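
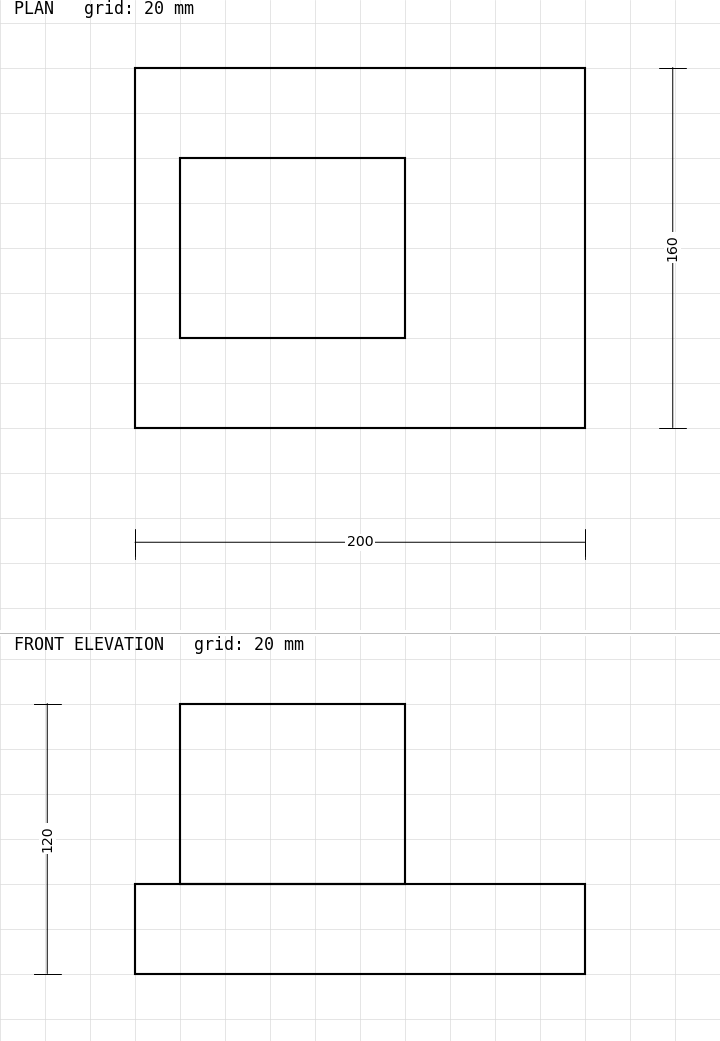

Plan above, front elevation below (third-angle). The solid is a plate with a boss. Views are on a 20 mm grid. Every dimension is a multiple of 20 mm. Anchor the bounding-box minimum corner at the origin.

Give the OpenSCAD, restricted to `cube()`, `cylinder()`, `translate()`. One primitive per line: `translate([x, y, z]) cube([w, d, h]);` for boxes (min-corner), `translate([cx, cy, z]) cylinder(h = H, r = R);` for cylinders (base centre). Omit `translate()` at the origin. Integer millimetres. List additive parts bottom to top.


cube([200, 160, 40]);
translate([20, 40, 40]) cube([100, 80, 80]);


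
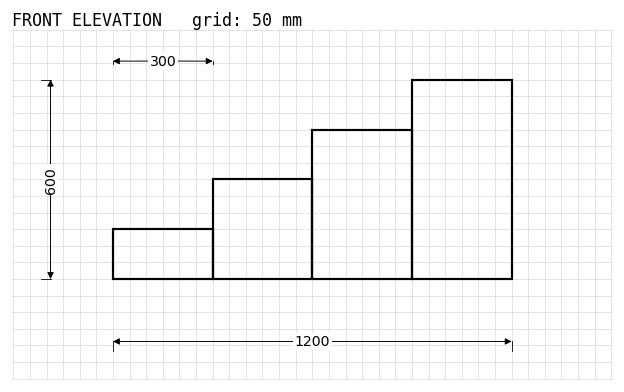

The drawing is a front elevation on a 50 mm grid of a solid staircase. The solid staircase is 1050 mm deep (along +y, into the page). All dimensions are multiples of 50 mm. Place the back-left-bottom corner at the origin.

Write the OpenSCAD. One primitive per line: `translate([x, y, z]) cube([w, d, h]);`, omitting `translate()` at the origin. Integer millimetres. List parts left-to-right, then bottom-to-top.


cube([300, 1050, 150]);
translate([300, 0, 0]) cube([300, 1050, 300]);
translate([600, 0, 0]) cube([300, 1050, 450]);
translate([900, 0, 0]) cube([300, 1050, 600]);


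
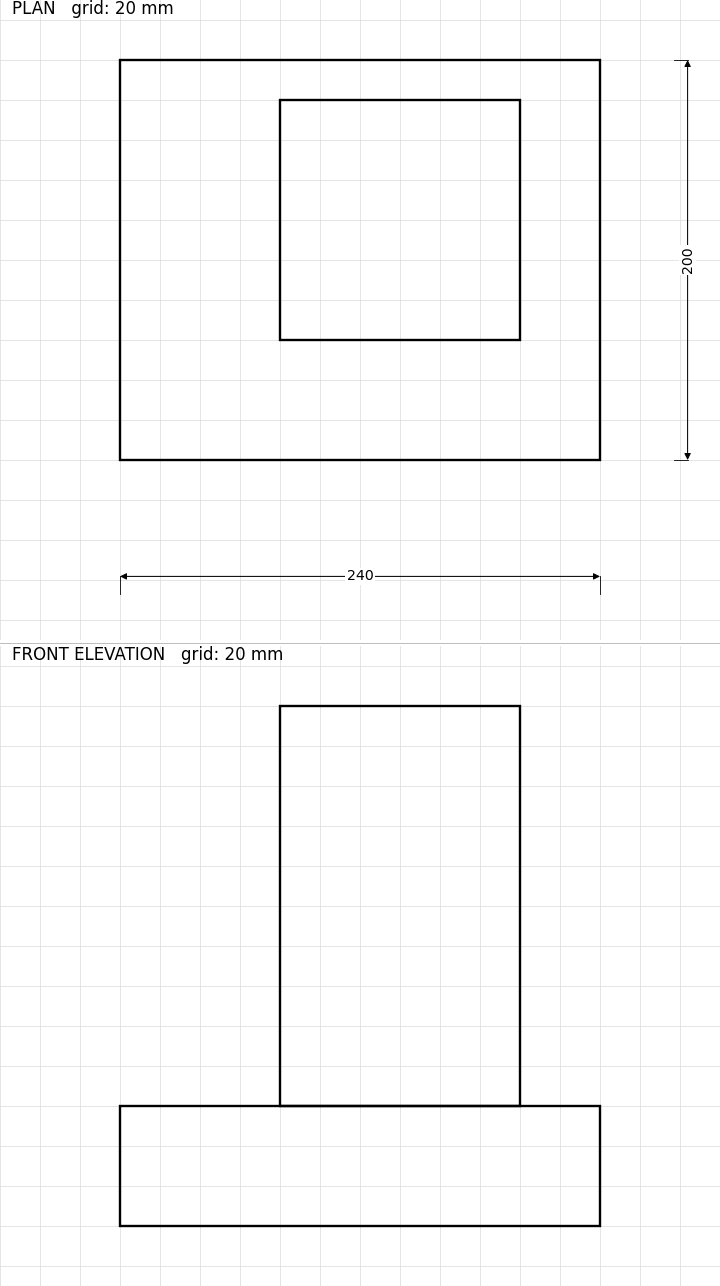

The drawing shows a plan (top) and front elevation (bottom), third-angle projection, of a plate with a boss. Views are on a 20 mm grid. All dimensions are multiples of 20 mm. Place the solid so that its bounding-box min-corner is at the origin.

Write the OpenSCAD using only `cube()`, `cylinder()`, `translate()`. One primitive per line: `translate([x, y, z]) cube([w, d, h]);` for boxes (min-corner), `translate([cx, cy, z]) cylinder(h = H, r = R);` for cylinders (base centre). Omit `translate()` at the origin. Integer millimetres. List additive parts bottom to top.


cube([240, 200, 60]);
translate([80, 60, 60]) cube([120, 120, 200]);


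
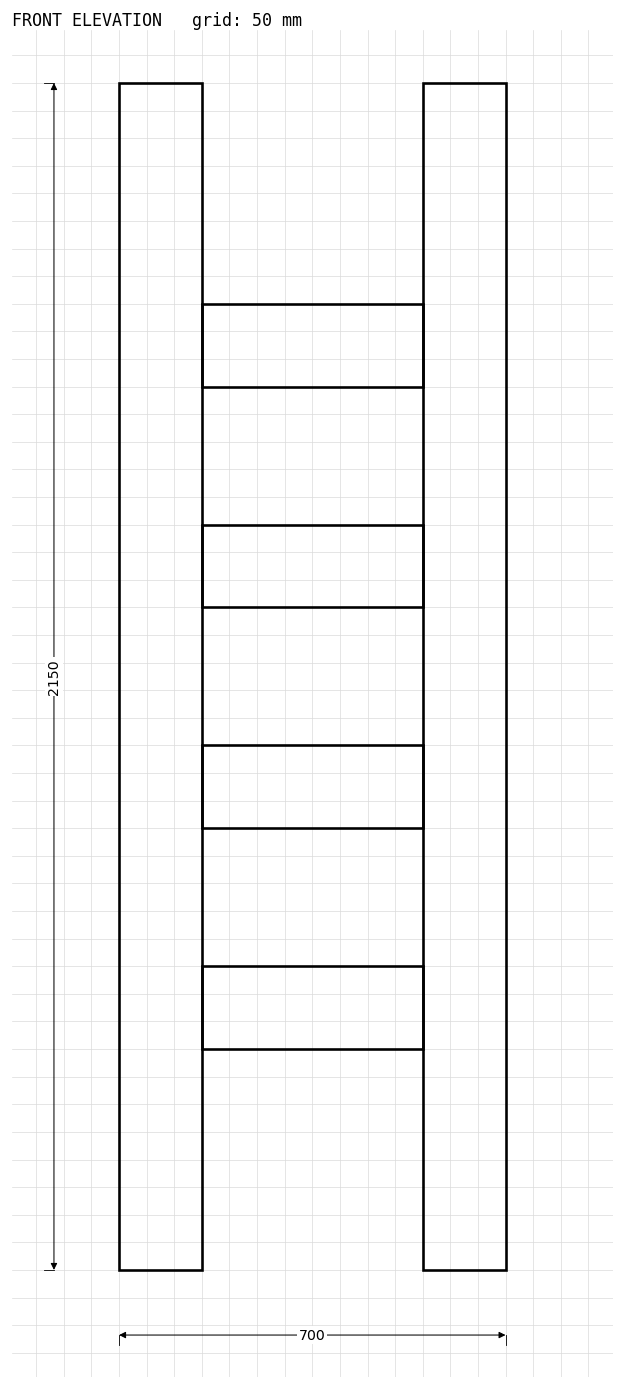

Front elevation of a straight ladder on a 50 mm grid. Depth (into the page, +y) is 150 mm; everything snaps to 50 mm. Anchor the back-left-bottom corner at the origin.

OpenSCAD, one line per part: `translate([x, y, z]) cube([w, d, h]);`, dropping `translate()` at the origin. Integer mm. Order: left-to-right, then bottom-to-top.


cube([150, 150, 2150]);
translate([150, 0, 400]) cube([400, 150, 150]);
translate([150, 0, 800]) cube([400, 150, 150]);
translate([150, 0, 1200]) cube([400, 150, 150]);
translate([150, 0, 1600]) cube([400, 150, 150]);
translate([550, 0, 0]) cube([150, 150, 2150]);


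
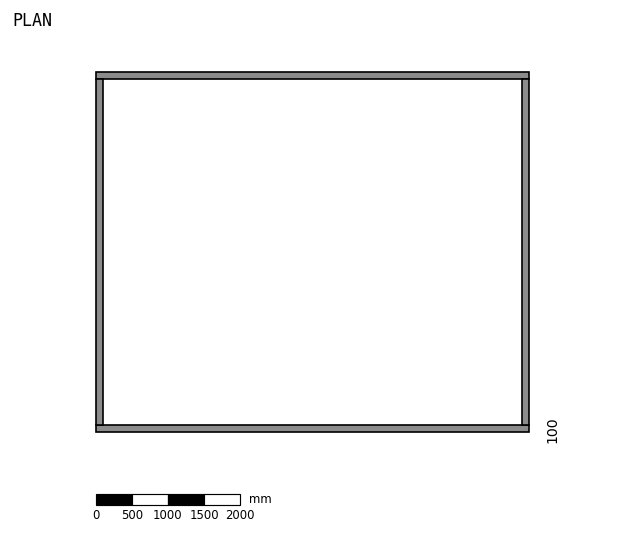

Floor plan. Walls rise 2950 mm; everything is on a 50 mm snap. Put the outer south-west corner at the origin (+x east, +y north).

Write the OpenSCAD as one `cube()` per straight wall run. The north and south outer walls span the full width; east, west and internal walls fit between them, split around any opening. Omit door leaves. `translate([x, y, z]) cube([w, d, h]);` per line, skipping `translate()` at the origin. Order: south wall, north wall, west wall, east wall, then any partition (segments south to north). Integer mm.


cube([6000, 100, 2950]);
translate([0, 4900, 0]) cube([6000, 100, 2950]);
translate([0, 100, 0]) cube([100, 4800, 2950]);
translate([5900, 100, 0]) cube([100, 4800, 2950]);


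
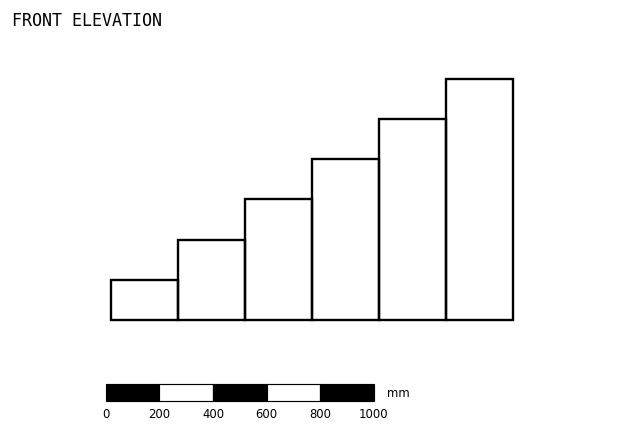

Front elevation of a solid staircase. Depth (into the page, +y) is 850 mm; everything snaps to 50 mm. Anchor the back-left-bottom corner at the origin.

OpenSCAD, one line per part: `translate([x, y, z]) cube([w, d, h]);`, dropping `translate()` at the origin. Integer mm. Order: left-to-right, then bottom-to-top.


cube([250, 850, 150]);
translate([250, 0, 0]) cube([250, 850, 300]);
translate([500, 0, 0]) cube([250, 850, 450]);
translate([750, 0, 0]) cube([250, 850, 600]);
translate([1000, 0, 0]) cube([250, 850, 750]);
translate([1250, 0, 0]) cube([250, 850, 900]);


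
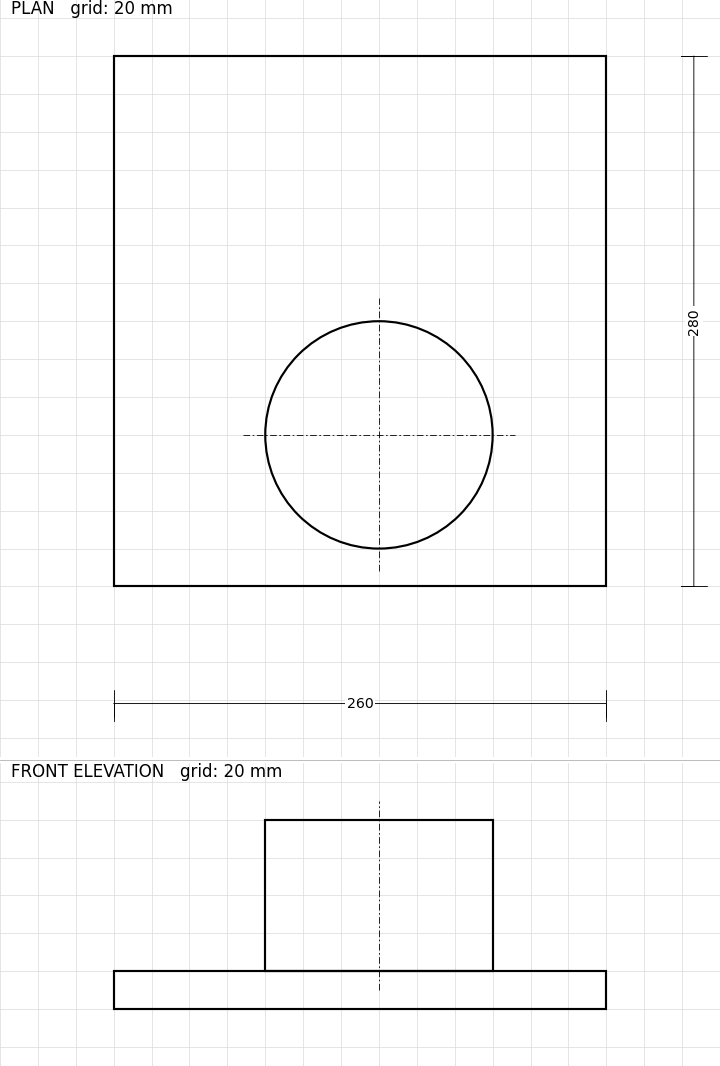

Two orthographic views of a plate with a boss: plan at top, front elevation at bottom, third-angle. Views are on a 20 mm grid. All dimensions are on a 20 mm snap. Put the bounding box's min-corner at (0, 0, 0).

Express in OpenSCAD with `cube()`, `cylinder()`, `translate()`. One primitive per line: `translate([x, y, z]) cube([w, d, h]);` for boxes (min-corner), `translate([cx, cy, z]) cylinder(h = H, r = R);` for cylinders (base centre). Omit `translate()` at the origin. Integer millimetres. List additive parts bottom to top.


cube([260, 280, 20]);
translate([140, 80, 20]) cylinder(h = 80, r = 60);


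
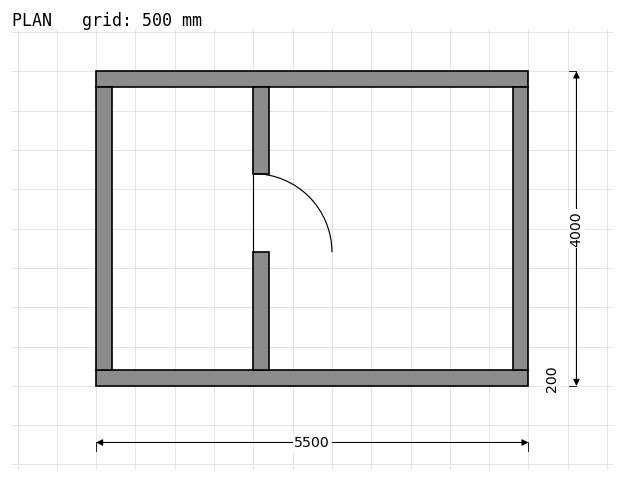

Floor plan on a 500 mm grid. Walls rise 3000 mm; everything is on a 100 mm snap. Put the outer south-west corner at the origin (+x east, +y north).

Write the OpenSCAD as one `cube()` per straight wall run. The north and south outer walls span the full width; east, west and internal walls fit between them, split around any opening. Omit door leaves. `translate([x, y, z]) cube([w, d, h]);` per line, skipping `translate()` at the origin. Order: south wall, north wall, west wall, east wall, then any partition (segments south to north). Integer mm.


cube([5500, 200, 3000]);
translate([0, 3800, 0]) cube([5500, 200, 3000]);
translate([0, 200, 0]) cube([200, 3600, 3000]);
translate([5300, 200, 0]) cube([200, 3600, 3000]);
translate([2000, 200, 0]) cube([200, 1500, 3000]);
translate([2000, 2700, 0]) cube([200, 1100, 3000]);


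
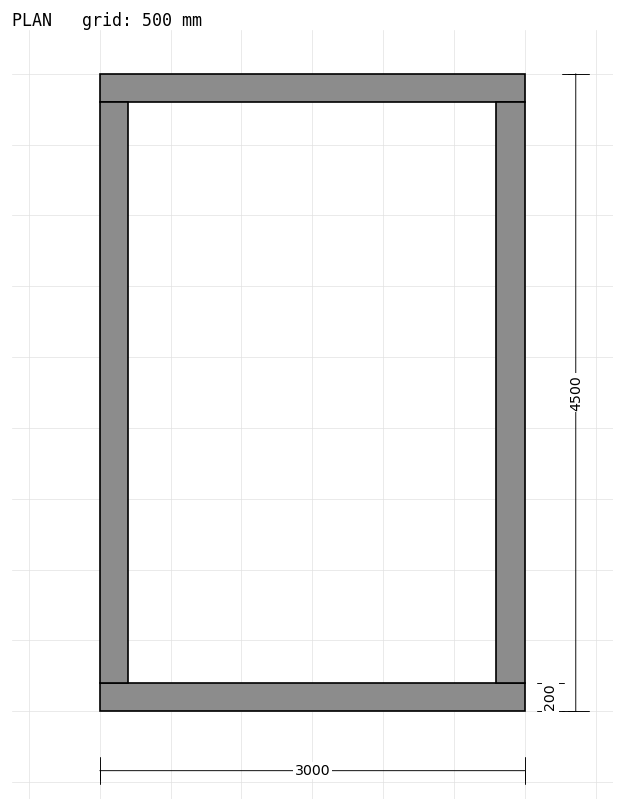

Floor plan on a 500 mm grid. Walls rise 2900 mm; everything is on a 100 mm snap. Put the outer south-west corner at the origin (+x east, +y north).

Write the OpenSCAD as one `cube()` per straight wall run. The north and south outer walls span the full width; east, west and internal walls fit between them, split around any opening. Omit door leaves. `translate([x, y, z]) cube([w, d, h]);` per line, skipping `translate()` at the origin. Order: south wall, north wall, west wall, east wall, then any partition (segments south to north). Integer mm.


cube([3000, 200, 2900]);
translate([0, 4300, 0]) cube([3000, 200, 2900]);
translate([0, 200, 0]) cube([200, 4100, 2900]);
translate([2800, 200, 0]) cube([200, 4100, 2900]);


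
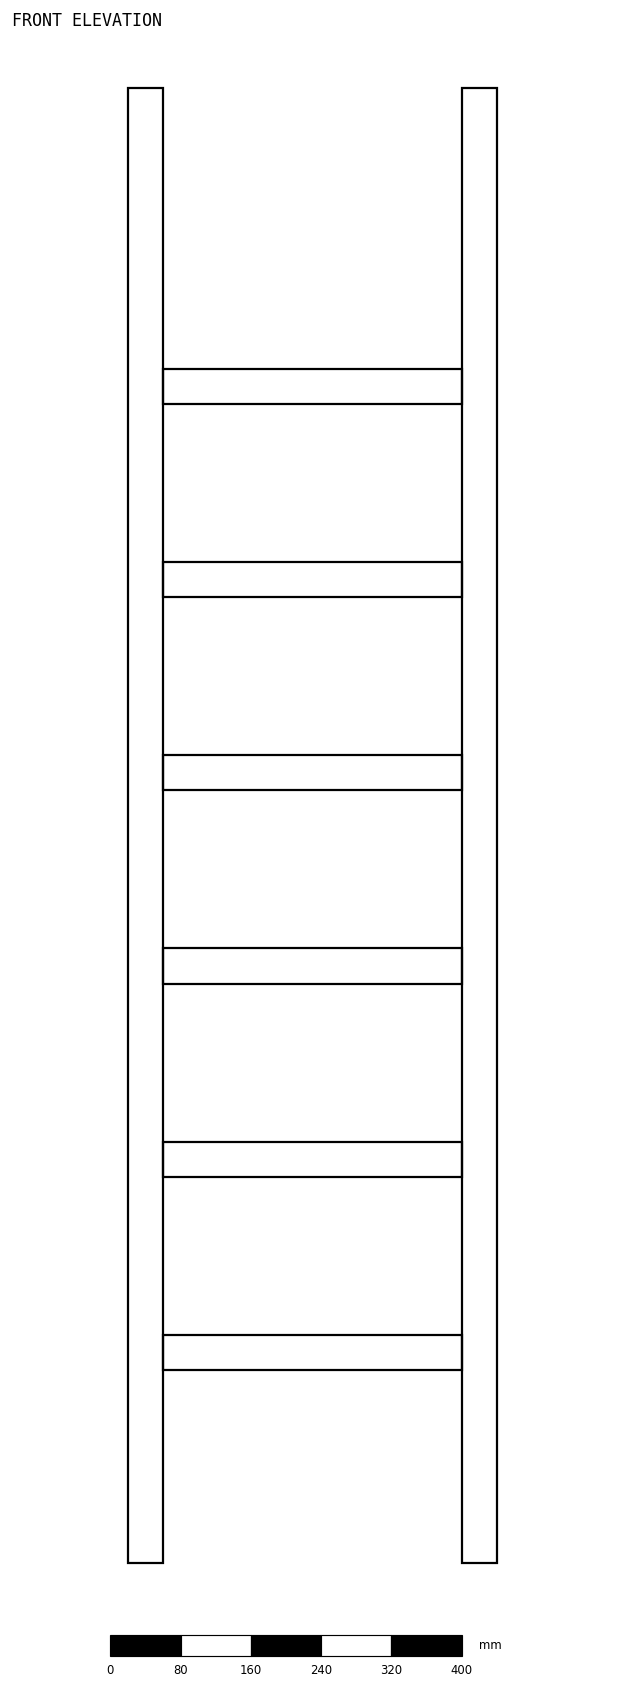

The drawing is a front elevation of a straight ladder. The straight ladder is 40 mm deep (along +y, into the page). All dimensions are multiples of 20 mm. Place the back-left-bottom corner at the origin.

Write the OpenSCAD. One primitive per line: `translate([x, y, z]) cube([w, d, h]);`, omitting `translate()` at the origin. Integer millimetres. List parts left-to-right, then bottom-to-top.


cube([40, 40, 1680]);
translate([40, 0, 220]) cube([340, 40, 40]);
translate([40, 0, 440]) cube([340, 40, 40]);
translate([40, 0, 660]) cube([340, 40, 40]);
translate([40, 0, 880]) cube([340, 40, 40]);
translate([40, 0, 1100]) cube([340, 40, 40]);
translate([40, 0, 1320]) cube([340, 40, 40]);
translate([380, 0, 0]) cube([40, 40, 1680]);


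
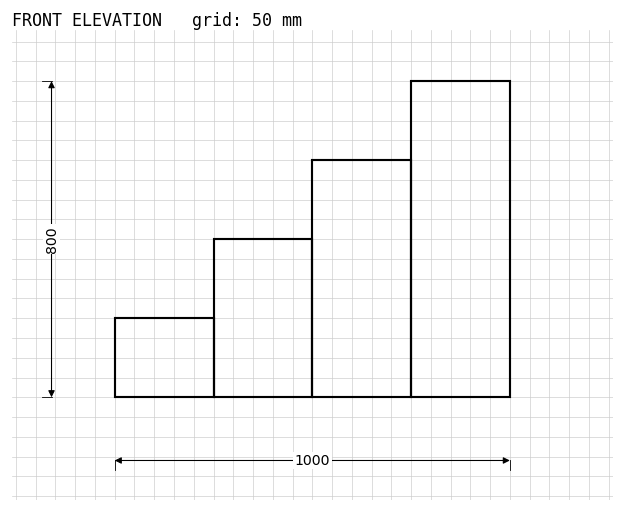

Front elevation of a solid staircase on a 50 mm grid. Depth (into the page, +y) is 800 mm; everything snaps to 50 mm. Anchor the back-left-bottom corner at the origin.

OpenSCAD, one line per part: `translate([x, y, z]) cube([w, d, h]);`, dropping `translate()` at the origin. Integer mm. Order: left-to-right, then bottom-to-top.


cube([250, 800, 200]);
translate([250, 0, 0]) cube([250, 800, 400]);
translate([500, 0, 0]) cube([250, 800, 600]);
translate([750, 0, 0]) cube([250, 800, 800]);


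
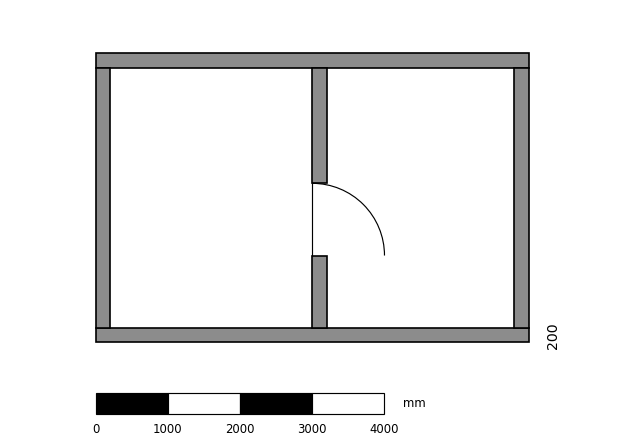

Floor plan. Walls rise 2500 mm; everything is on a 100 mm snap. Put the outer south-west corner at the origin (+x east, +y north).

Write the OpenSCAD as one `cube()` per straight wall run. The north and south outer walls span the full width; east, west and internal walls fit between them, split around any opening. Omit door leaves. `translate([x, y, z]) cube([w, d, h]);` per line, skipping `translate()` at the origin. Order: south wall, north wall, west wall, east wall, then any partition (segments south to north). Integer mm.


cube([6000, 200, 2500]);
translate([0, 3800, 0]) cube([6000, 200, 2500]);
translate([0, 200, 0]) cube([200, 3600, 2500]);
translate([5800, 200, 0]) cube([200, 3600, 2500]);
translate([3000, 200, 0]) cube([200, 1000, 2500]);
translate([3000, 2200, 0]) cube([200, 1600, 2500]);


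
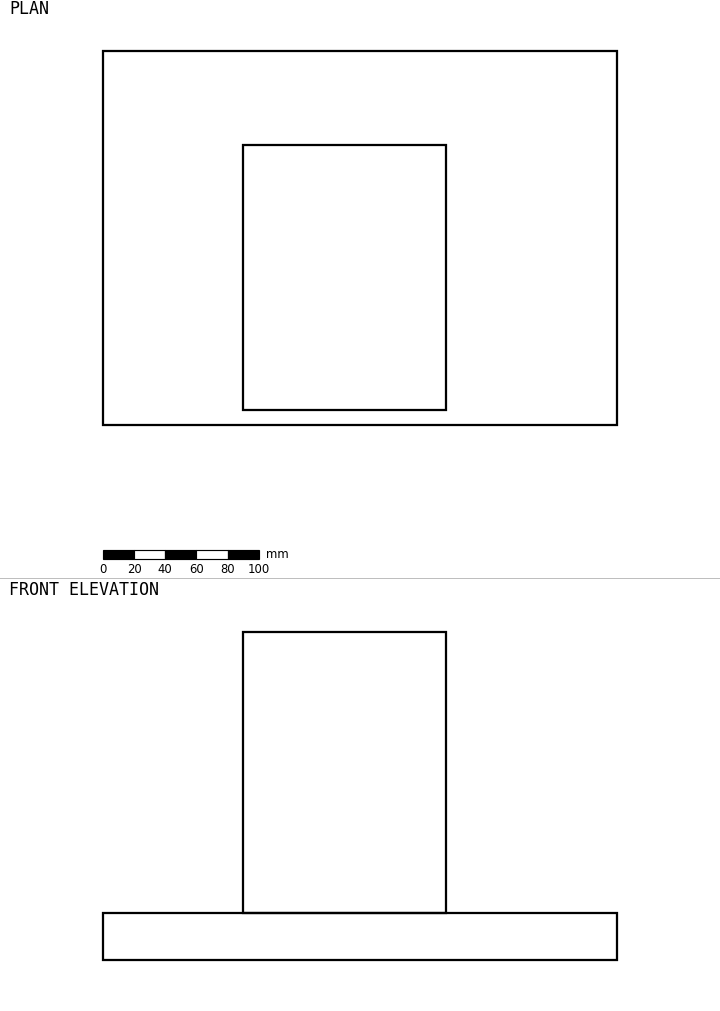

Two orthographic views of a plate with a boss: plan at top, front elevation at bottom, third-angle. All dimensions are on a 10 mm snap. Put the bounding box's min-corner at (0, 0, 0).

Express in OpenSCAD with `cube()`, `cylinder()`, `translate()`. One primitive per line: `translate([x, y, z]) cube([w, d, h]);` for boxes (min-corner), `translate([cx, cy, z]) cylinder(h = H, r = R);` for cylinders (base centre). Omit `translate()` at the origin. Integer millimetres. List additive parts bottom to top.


cube([330, 240, 30]);
translate([90, 10, 30]) cube([130, 170, 180]);


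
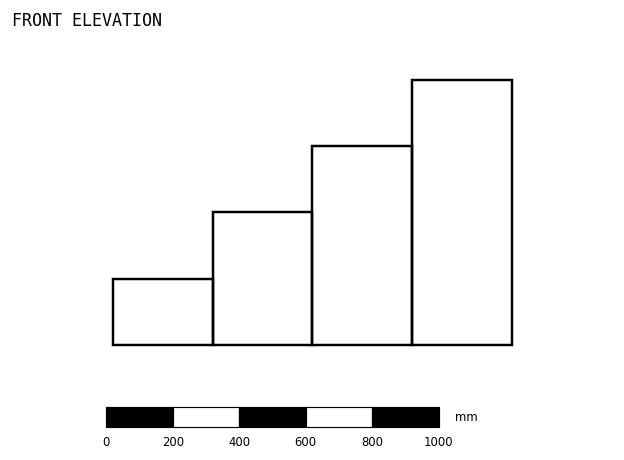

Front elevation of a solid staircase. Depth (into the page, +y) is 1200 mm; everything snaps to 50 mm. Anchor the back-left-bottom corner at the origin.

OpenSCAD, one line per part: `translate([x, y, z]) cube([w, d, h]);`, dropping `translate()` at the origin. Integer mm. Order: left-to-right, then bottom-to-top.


cube([300, 1200, 200]);
translate([300, 0, 0]) cube([300, 1200, 400]);
translate([600, 0, 0]) cube([300, 1200, 600]);
translate([900, 0, 0]) cube([300, 1200, 800]);


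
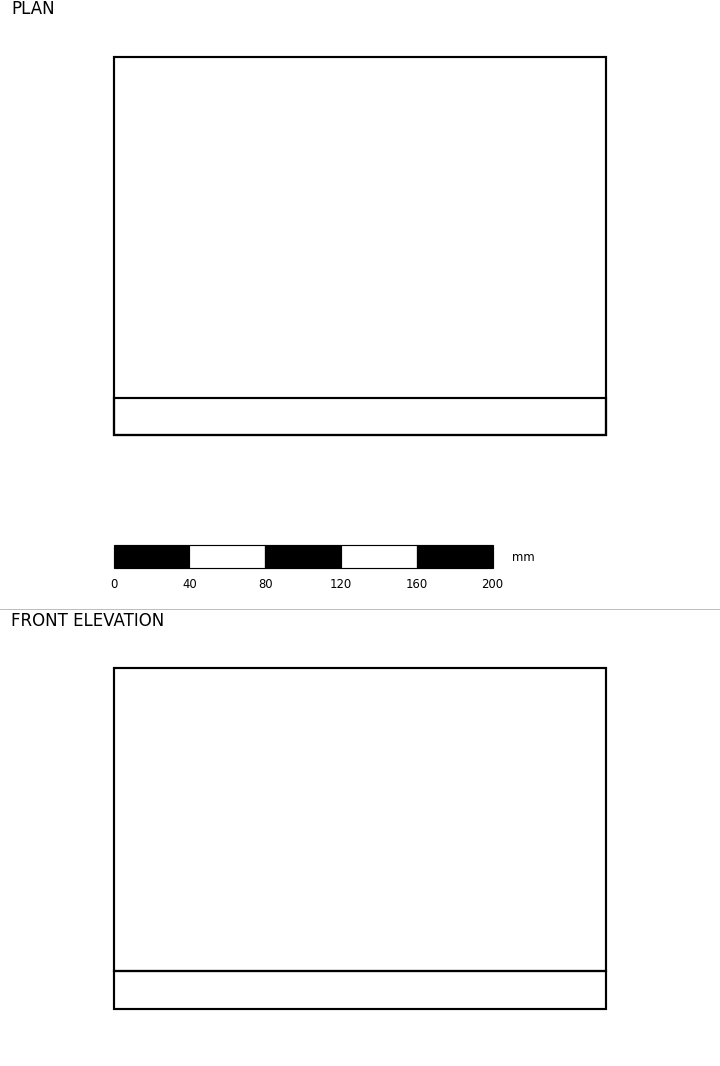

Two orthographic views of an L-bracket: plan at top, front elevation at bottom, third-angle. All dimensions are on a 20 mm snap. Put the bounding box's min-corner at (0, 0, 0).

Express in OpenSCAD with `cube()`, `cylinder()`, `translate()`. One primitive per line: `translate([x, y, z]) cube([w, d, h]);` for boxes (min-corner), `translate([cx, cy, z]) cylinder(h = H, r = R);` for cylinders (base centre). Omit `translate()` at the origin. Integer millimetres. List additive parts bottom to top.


cube([260, 200, 20]);
translate([0, 0, 20]) cube([260, 20, 160]);


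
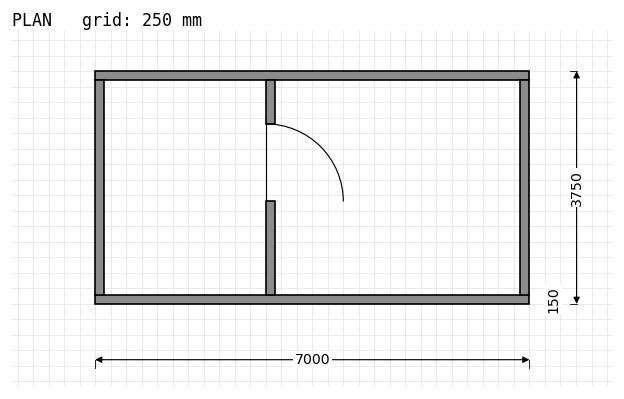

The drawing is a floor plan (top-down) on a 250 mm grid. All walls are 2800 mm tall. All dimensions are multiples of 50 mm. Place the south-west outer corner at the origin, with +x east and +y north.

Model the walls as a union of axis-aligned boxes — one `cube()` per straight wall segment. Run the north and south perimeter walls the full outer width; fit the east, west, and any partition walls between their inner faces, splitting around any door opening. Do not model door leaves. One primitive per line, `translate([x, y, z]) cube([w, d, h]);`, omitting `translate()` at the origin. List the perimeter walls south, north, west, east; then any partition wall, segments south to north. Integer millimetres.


cube([7000, 150, 2800]);
translate([0, 3600, 0]) cube([7000, 150, 2800]);
translate([0, 150, 0]) cube([150, 3450, 2800]);
translate([6850, 150, 0]) cube([150, 3450, 2800]);
translate([2750, 150, 0]) cube([150, 1500, 2800]);
translate([2750, 2900, 0]) cube([150, 700, 2800]);


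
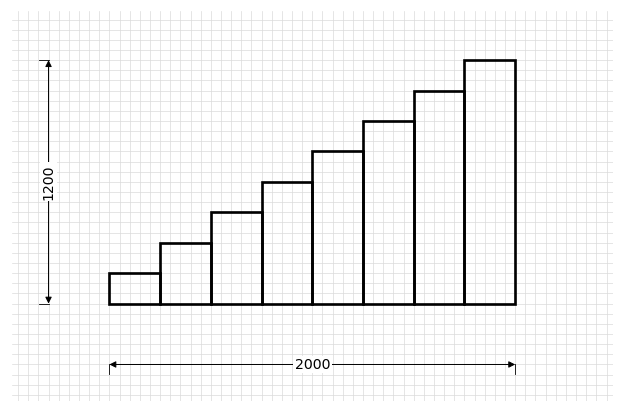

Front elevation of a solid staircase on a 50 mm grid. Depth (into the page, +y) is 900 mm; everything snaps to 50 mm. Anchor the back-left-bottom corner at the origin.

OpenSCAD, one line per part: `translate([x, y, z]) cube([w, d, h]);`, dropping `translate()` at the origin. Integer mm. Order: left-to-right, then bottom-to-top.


cube([250, 900, 150]);
translate([250, 0, 0]) cube([250, 900, 300]);
translate([500, 0, 0]) cube([250, 900, 450]);
translate([750, 0, 0]) cube([250, 900, 600]);
translate([1000, 0, 0]) cube([250, 900, 750]);
translate([1250, 0, 0]) cube([250, 900, 900]);
translate([1500, 0, 0]) cube([250, 900, 1050]);
translate([1750, 0, 0]) cube([250, 900, 1200]);


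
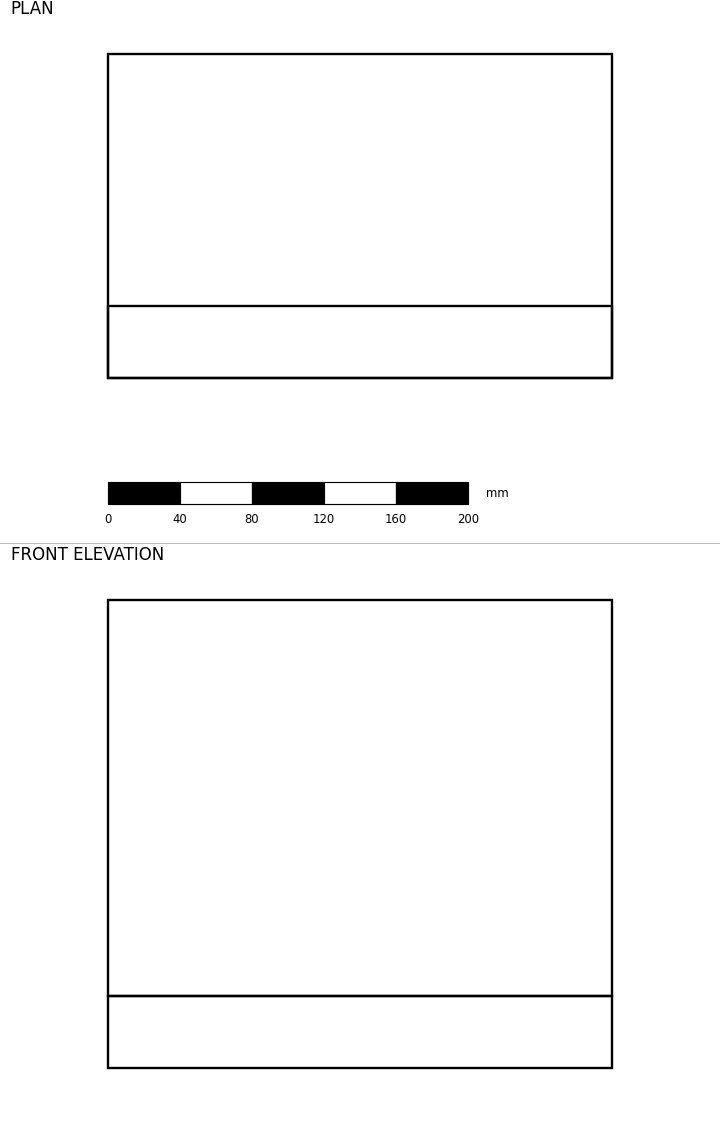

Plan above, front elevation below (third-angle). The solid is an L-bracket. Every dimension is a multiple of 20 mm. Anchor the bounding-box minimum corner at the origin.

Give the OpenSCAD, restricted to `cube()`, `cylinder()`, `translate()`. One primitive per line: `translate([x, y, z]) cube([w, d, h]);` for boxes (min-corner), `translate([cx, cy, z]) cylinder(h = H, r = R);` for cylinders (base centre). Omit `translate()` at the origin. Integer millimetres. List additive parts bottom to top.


cube([280, 180, 40]);
translate([0, 0, 40]) cube([280, 40, 220]);


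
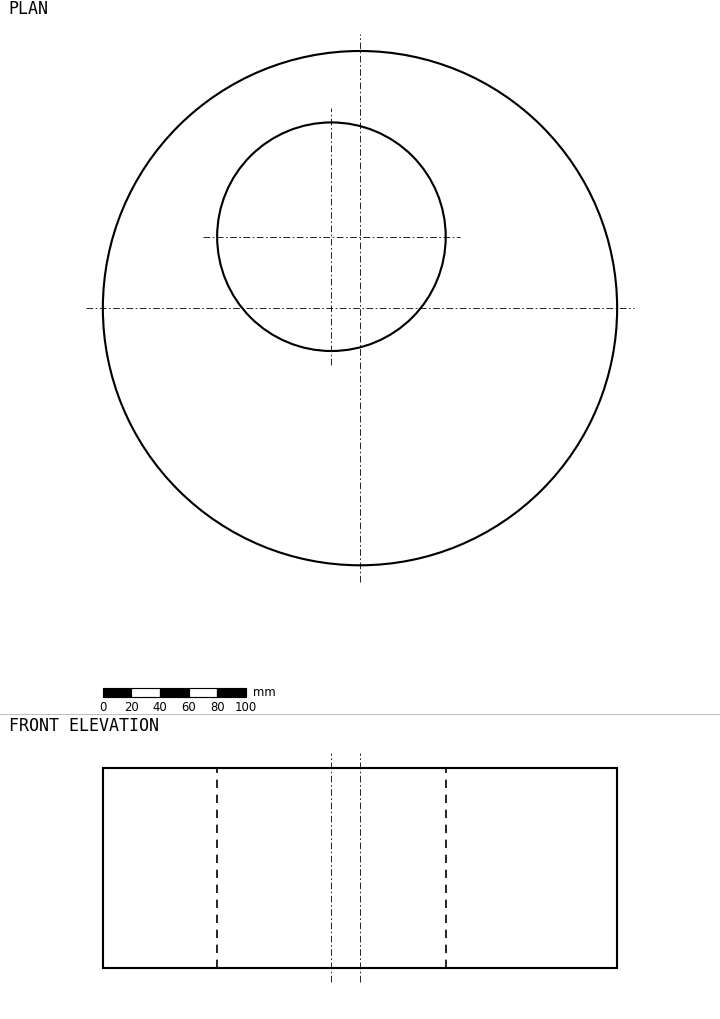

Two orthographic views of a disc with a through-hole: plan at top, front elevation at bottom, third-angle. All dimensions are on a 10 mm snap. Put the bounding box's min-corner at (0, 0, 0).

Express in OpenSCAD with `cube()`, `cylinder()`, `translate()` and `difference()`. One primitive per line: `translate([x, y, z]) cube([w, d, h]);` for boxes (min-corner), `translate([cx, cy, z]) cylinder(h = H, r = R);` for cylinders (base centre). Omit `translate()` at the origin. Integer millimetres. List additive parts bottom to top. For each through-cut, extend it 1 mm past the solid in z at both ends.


difference() {
  translate([180, 180, 0]) cylinder(h = 140, r = 180);
  translate([160, 230, -1]) cylinder(h = 142, r = 80);
}


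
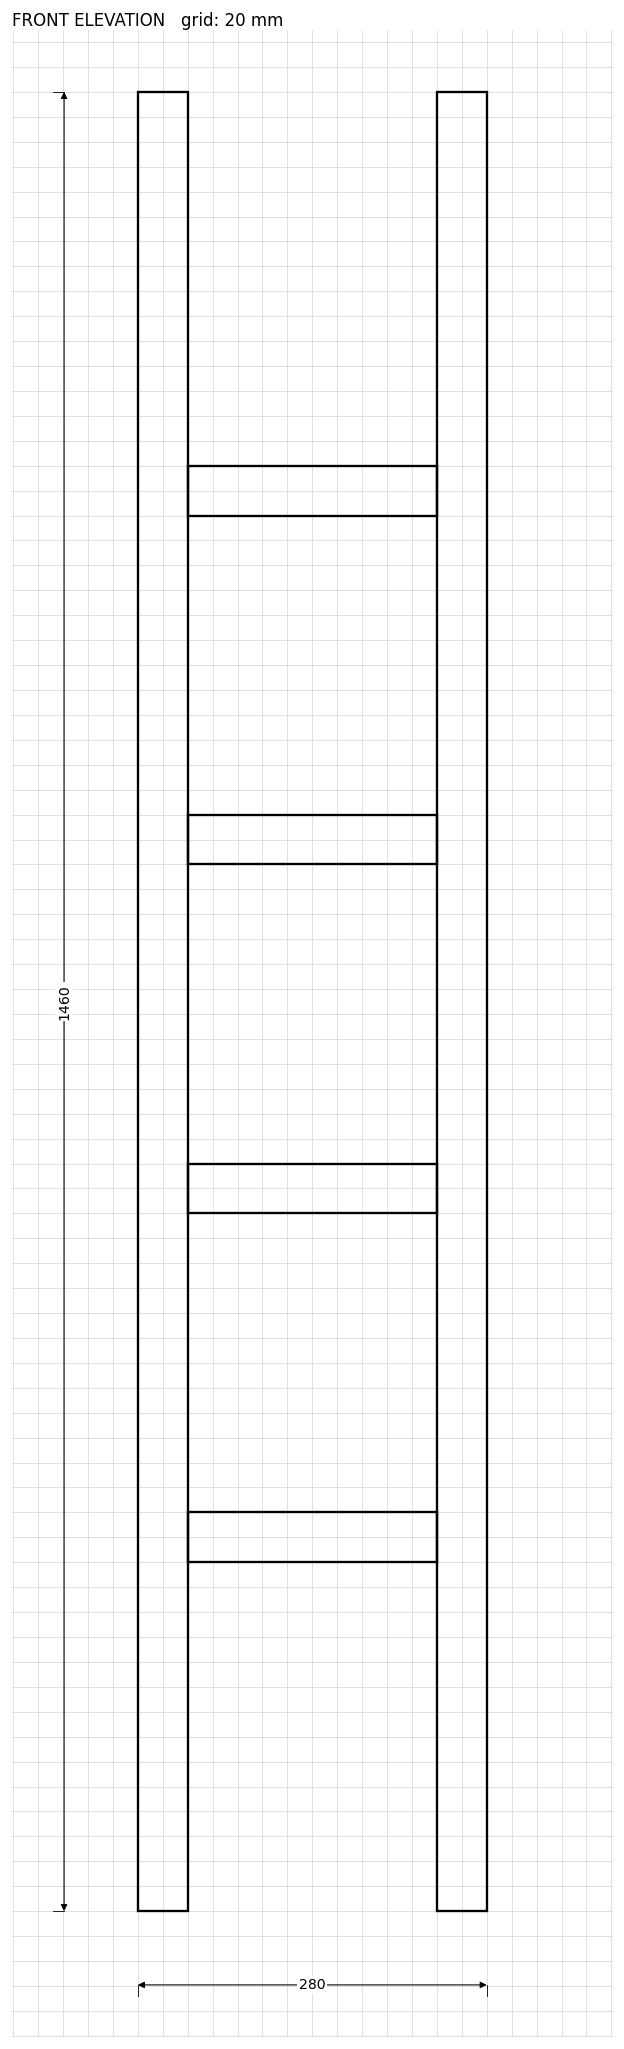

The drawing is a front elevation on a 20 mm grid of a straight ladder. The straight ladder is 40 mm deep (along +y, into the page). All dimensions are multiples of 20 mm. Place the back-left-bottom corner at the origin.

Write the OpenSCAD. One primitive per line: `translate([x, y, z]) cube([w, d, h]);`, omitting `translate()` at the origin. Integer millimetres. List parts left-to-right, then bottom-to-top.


cube([40, 40, 1460]);
translate([40, 0, 280]) cube([200, 40, 40]);
translate([40, 0, 560]) cube([200, 40, 40]);
translate([40, 0, 840]) cube([200, 40, 40]);
translate([40, 0, 1120]) cube([200, 40, 40]);
translate([240, 0, 0]) cube([40, 40, 1460]);


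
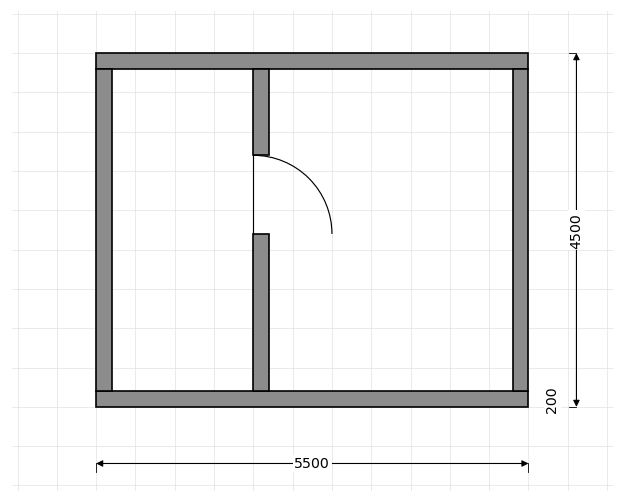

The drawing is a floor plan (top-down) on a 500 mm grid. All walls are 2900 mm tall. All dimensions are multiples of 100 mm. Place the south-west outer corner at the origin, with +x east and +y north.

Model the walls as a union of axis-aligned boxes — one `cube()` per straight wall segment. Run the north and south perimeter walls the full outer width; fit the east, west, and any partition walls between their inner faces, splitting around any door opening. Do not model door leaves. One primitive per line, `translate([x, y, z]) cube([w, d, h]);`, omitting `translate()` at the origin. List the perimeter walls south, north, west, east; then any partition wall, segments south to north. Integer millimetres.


cube([5500, 200, 2900]);
translate([0, 4300, 0]) cube([5500, 200, 2900]);
translate([0, 200, 0]) cube([200, 4100, 2900]);
translate([5300, 200, 0]) cube([200, 4100, 2900]);
translate([2000, 200, 0]) cube([200, 2000, 2900]);
translate([2000, 3200, 0]) cube([200, 1100, 2900]);


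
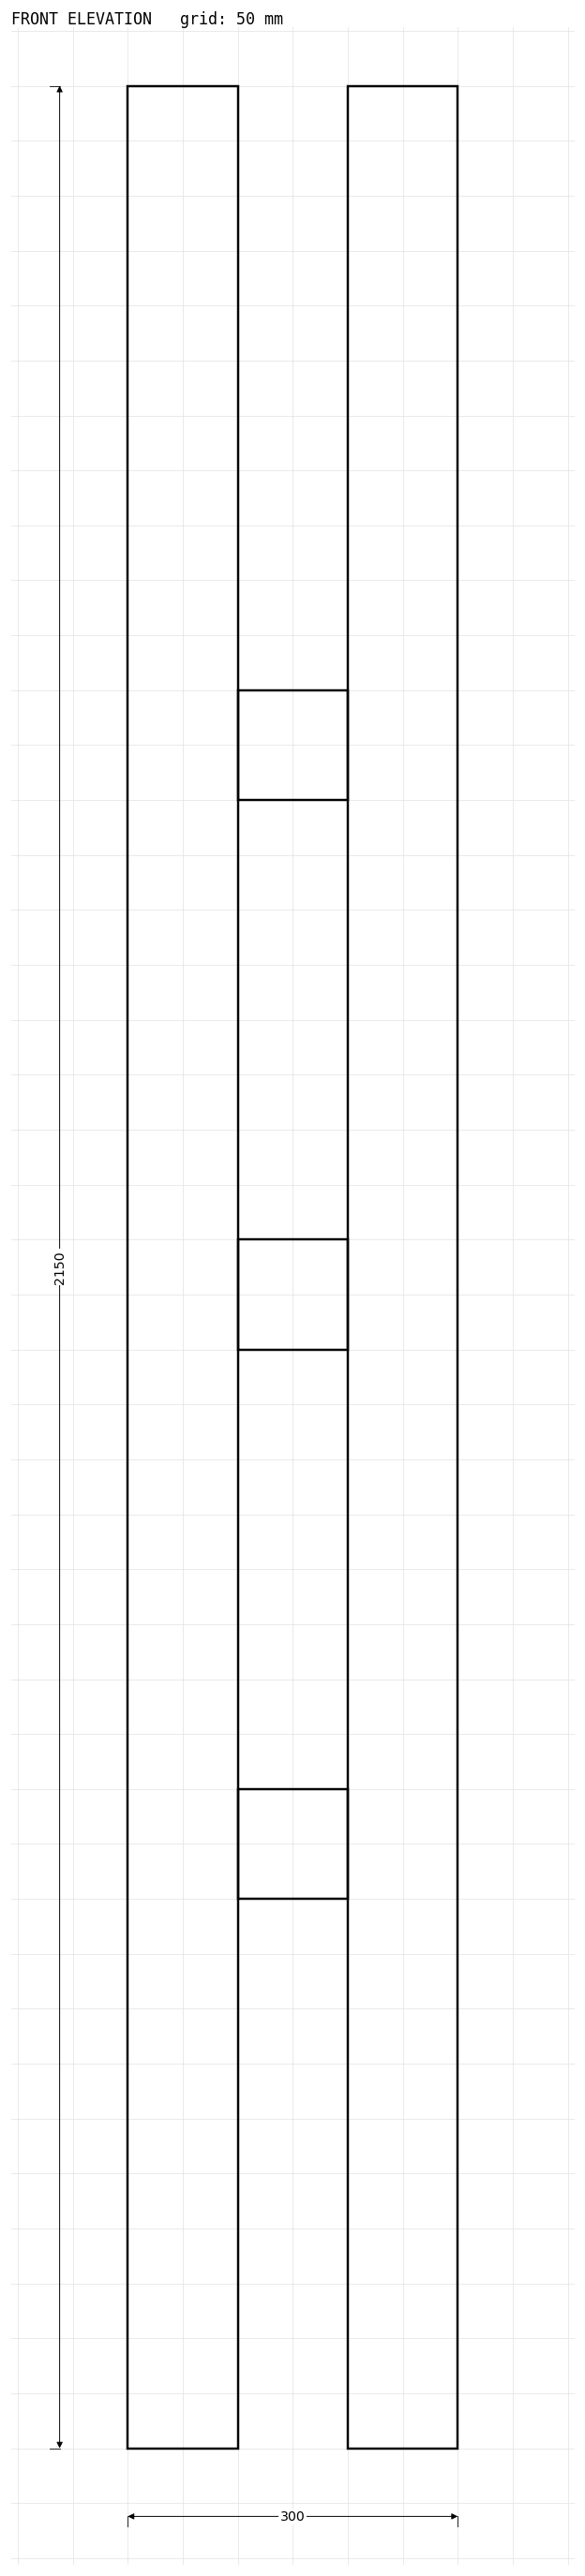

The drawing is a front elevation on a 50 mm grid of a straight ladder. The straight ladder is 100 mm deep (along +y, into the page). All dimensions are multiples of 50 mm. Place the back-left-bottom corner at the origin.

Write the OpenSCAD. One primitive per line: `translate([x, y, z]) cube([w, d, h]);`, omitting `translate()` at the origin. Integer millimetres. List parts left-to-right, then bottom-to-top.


cube([100, 100, 2150]);
translate([100, 0, 500]) cube([100, 100, 100]);
translate([100, 0, 1000]) cube([100, 100, 100]);
translate([100, 0, 1500]) cube([100, 100, 100]);
translate([200, 0, 0]) cube([100, 100, 2150]);


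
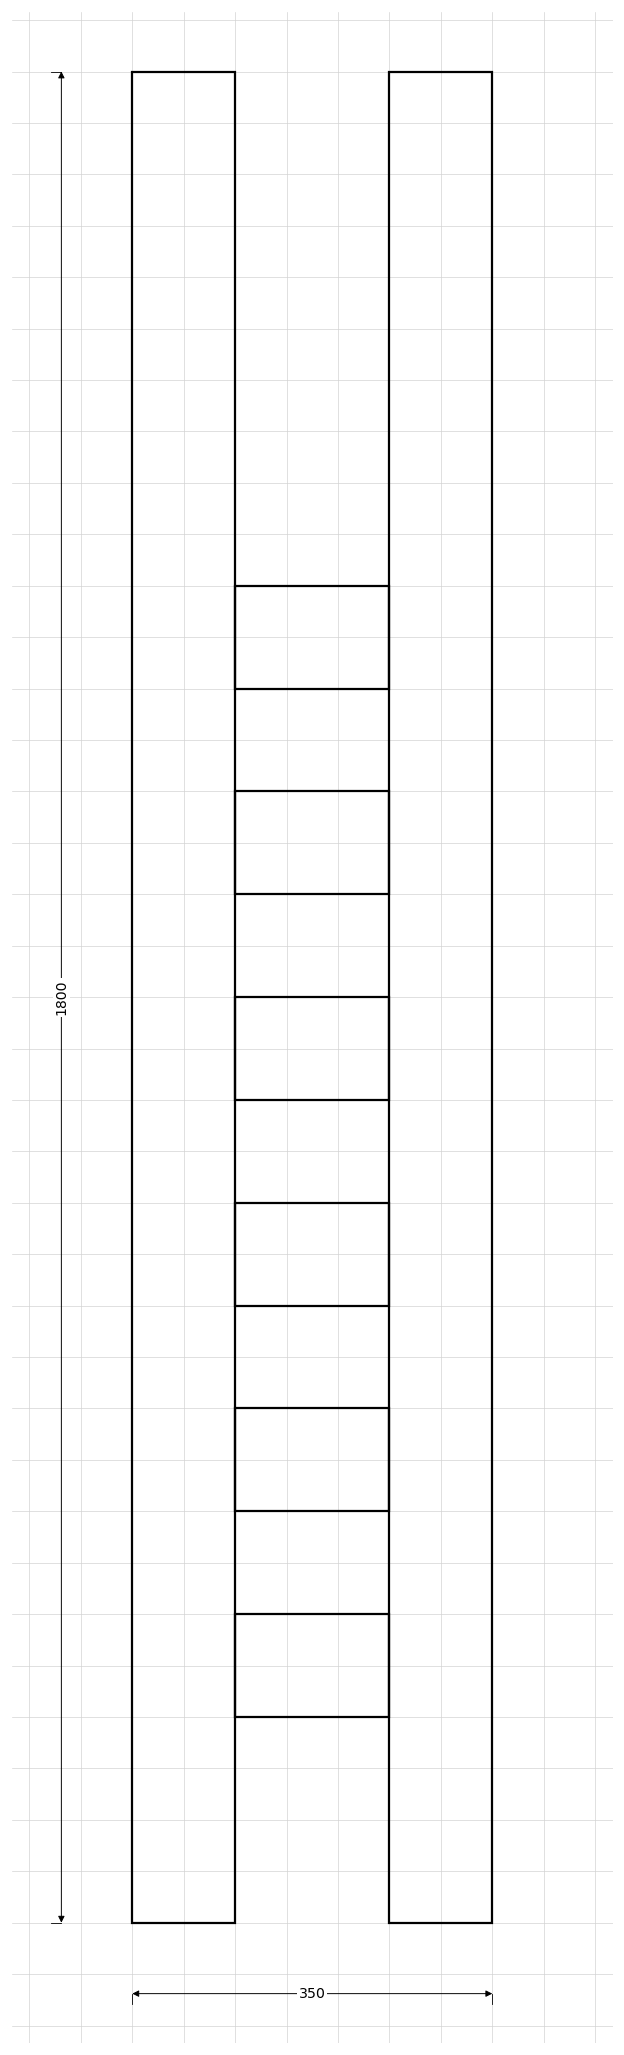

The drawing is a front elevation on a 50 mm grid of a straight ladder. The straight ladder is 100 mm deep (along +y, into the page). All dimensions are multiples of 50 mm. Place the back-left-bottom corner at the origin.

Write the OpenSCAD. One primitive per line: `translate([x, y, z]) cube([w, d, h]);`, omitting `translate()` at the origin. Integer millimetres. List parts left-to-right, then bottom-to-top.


cube([100, 100, 1800]);
translate([100, 0, 200]) cube([150, 100, 100]);
translate([100, 0, 400]) cube([150, 100, 100]);
translate([100, 0, 600]) cube([150, 100, 100]);
translate([100, 0, 800]) cube([150, 100, 100]);
translate([100, 0, 1000]) cube([150, 100, 100]);
translate([100, 0, 1200]) cube([150, 100, 100]);
translate([250, 0, 0]) cube([100, 100, 1800]);


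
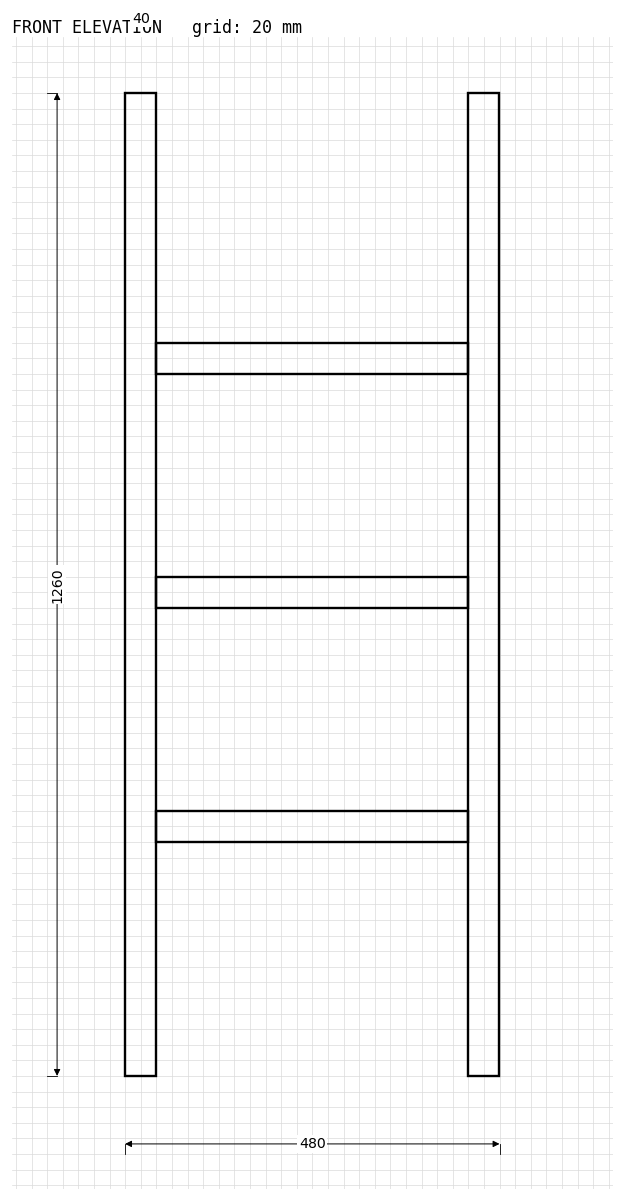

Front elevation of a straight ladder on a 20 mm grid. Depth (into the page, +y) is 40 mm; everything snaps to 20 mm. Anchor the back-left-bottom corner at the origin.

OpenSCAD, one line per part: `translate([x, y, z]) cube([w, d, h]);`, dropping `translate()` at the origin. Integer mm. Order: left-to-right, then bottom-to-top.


cube([40, 40, 1260]);
translate([40, 0, 300]) cube([400, 40, 40]);
translate([40, 0, 600]) cube([400, 40, 40]);
translate([40, 0, 900]) cube([400, 40, 40]);
translate([440, 0, 0]) cube([40, 40, 1260]);


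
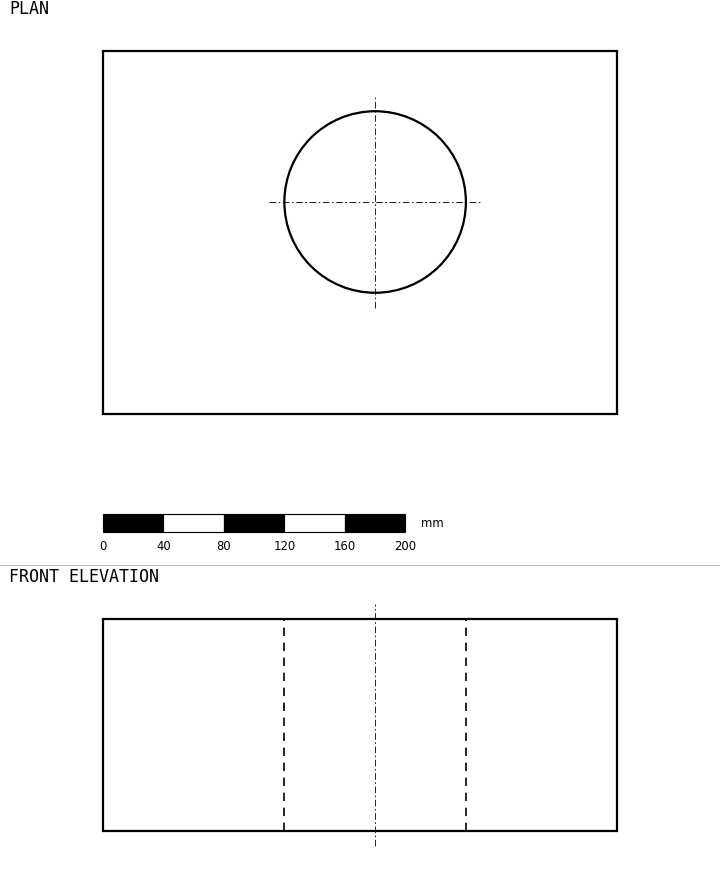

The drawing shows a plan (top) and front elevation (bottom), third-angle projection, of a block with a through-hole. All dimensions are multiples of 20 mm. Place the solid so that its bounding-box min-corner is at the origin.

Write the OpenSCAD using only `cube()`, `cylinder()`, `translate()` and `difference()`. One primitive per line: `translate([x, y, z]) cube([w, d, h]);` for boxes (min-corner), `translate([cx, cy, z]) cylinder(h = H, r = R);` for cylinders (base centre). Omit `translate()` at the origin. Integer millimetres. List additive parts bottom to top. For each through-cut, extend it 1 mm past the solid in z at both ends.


difference() {
  cube([340, 240, 140]);
  translate([180, 140, -1]) cylinder(h = 142, r = 60);
}


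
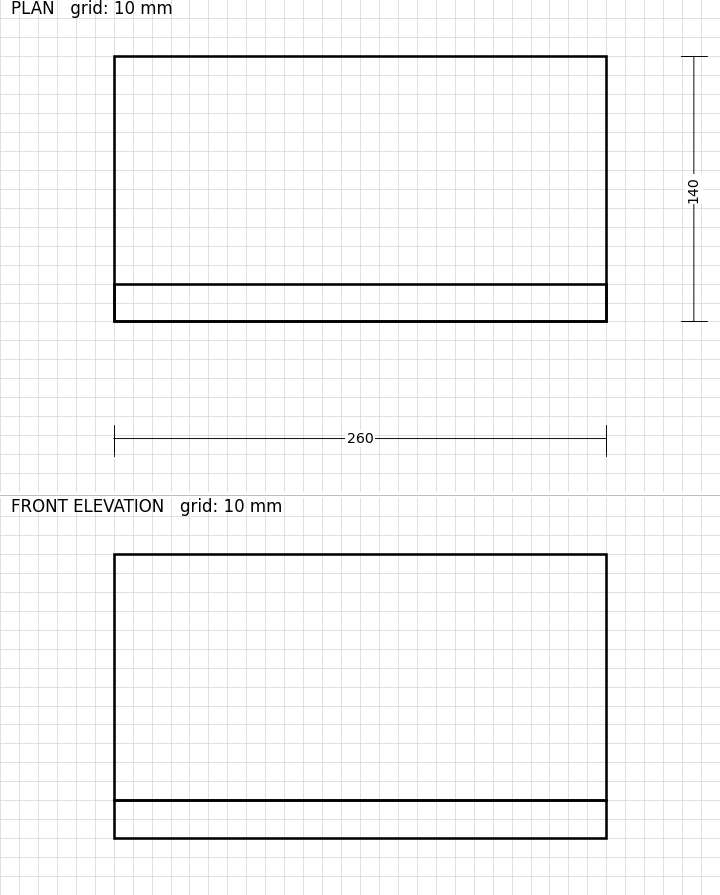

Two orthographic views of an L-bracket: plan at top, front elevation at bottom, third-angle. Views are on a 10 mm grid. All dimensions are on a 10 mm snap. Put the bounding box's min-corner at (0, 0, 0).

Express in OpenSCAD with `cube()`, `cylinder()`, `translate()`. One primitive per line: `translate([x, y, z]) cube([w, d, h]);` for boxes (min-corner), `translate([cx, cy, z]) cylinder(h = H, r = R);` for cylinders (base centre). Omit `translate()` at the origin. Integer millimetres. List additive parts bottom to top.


cube([260, 140, 20]);
translate([0, 0, 20]) cube([260, 20, 130]);


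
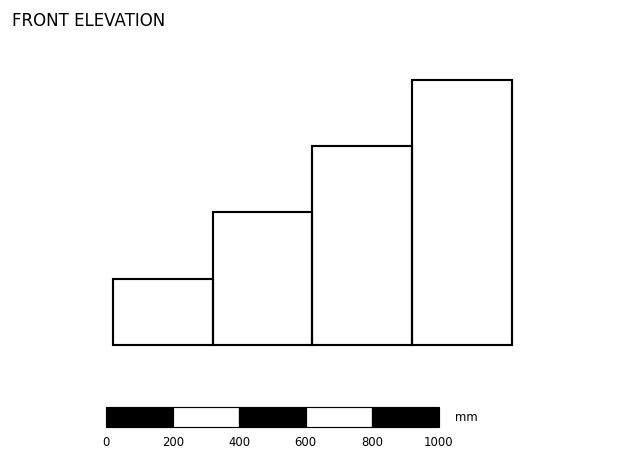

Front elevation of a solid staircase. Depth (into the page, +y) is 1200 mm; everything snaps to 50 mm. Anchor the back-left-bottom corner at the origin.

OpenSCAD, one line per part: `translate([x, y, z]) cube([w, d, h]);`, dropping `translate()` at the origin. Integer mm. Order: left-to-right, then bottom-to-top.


cube([300, 1200, 200]);
translate([300, 0, 0]) cube([300, 1200, 400]);
translate([600, 0, 0]) cube([300, 1200, 600]);
translate([900, 0, 0]) cube([300, 1200, 800]);


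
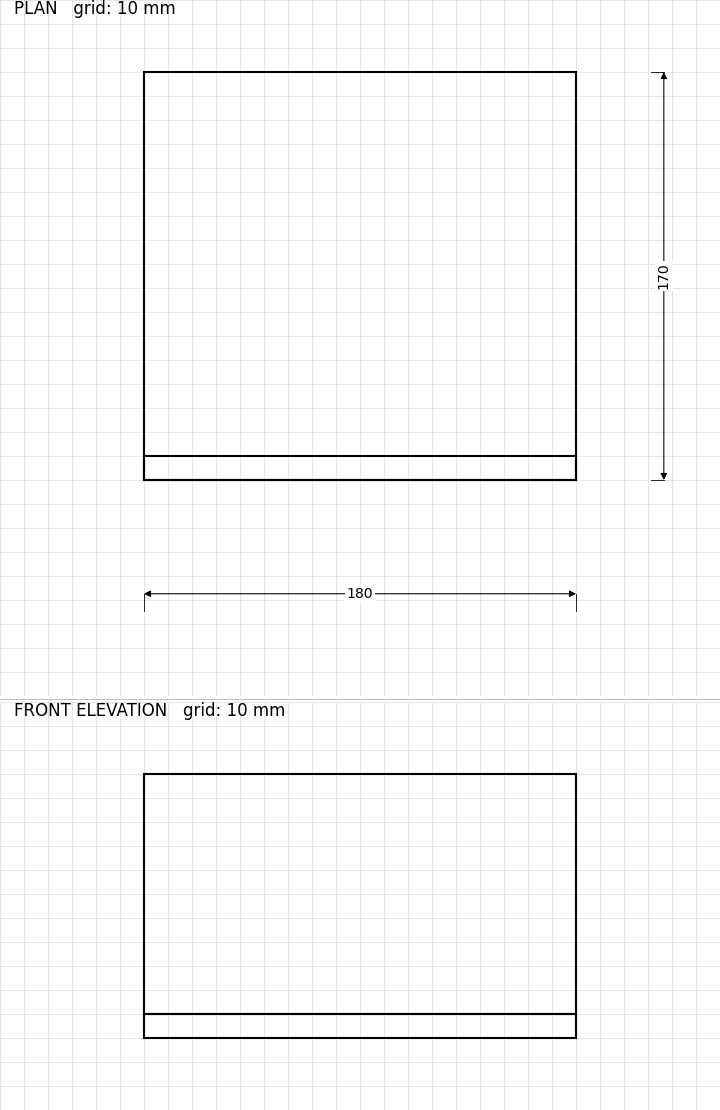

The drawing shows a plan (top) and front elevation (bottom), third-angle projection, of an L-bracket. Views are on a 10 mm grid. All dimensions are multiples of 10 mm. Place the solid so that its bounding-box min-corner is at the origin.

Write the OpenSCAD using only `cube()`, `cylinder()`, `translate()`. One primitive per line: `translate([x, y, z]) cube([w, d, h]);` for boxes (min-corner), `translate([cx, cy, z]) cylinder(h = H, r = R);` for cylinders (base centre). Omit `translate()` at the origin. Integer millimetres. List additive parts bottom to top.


cube([180, 170, 10]);
translate([0, 0, 10]) cube([180, 10, 100]);


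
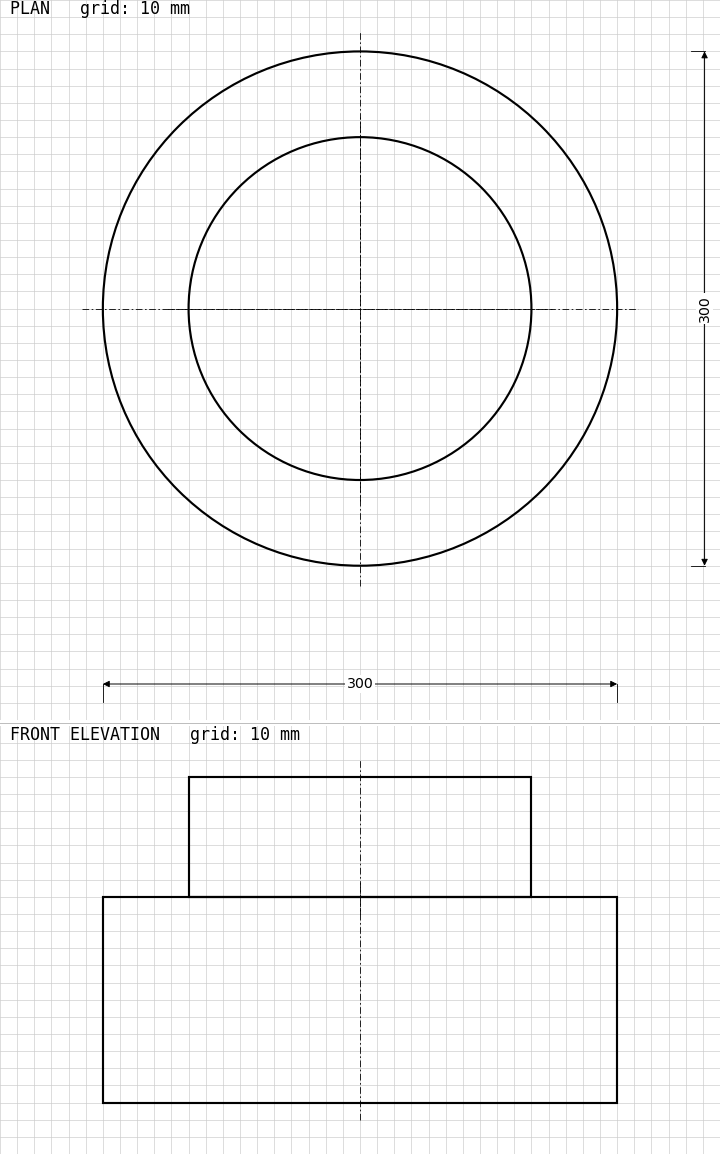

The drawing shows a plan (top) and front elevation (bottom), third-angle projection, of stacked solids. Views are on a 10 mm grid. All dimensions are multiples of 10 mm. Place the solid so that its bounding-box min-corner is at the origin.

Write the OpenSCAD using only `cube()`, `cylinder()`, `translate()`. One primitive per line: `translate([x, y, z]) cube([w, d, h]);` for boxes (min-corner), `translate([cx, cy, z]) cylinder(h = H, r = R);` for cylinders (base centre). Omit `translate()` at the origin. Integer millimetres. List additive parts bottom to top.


translate([150, 150, 0]) cylinder(h = 120, r = 150);
translate([150, 150, 120]) cylinder(h = 70, r = 100);


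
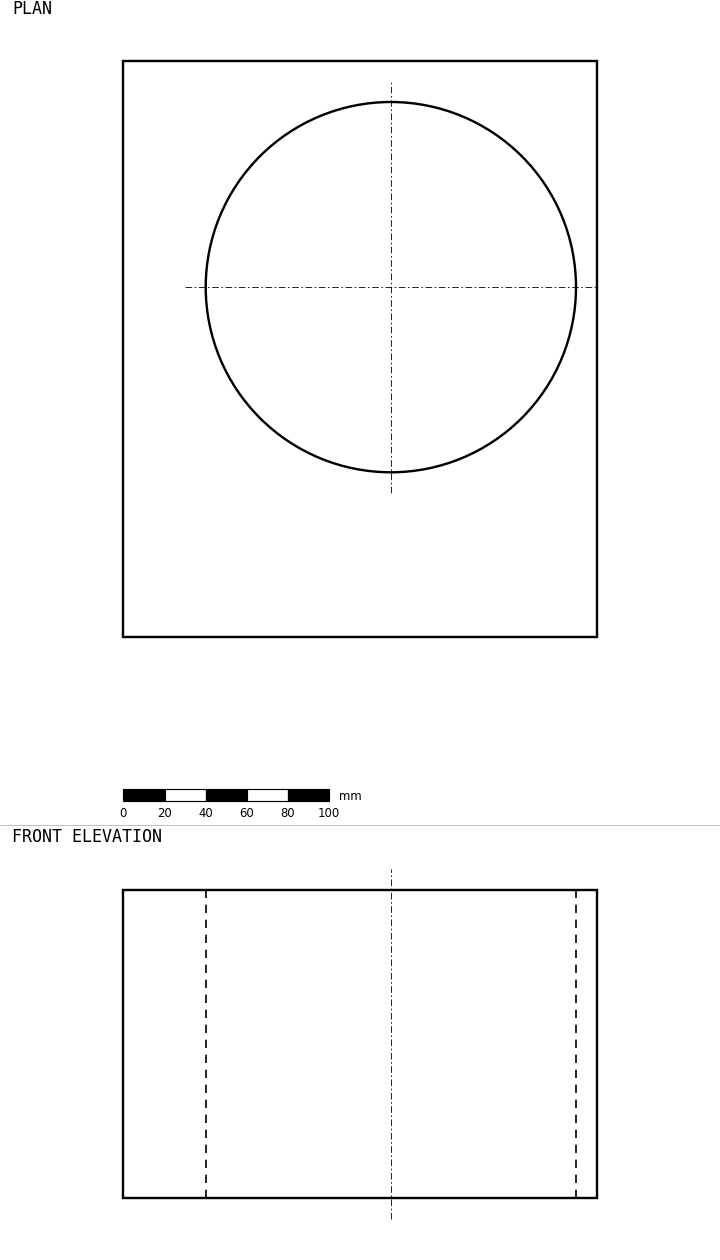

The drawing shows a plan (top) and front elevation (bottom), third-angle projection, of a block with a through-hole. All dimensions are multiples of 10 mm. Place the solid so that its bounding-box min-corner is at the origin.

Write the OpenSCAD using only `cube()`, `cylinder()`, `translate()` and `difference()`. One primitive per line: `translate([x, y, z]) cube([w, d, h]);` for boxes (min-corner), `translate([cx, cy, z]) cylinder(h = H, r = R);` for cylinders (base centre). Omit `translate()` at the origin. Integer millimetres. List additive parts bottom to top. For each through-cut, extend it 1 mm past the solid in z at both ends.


difference() {
  cube([230, 280, 150]);
  translate([130, 170, -1]) cylinder(h = 152, r = 90);
}


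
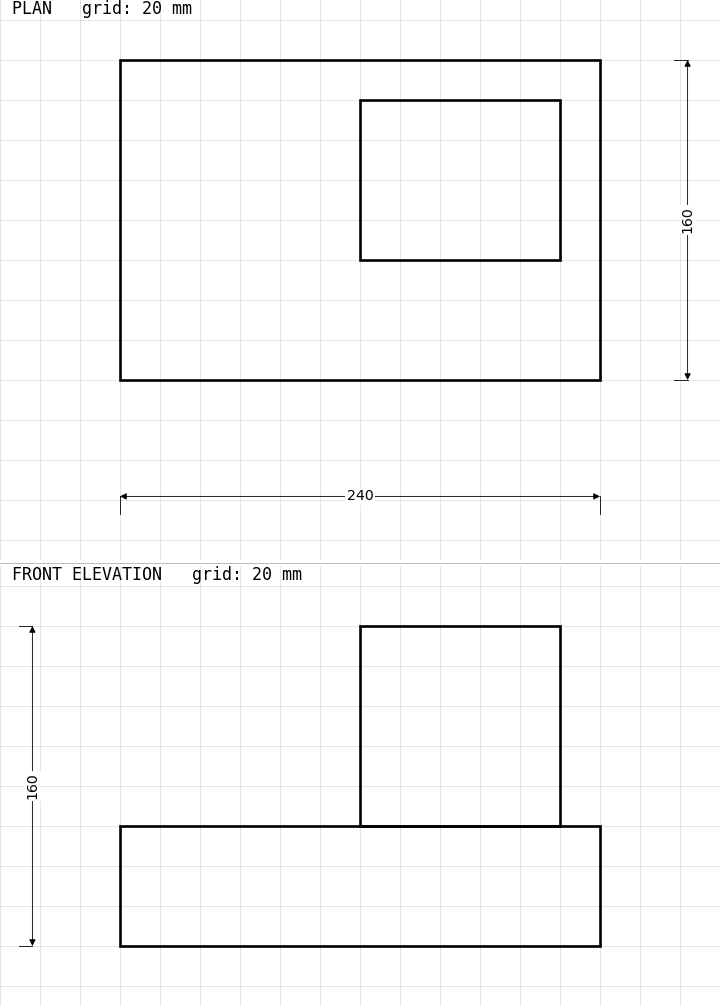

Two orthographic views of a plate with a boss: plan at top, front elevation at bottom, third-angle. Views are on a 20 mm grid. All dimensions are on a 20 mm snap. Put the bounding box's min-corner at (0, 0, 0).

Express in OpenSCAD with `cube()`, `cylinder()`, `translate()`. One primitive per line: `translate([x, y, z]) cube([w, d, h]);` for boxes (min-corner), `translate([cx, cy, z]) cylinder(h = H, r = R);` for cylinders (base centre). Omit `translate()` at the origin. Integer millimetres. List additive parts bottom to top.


cube([240, 160, 60]);
translate([120, 60, 60]) cube([100, 80, 100]);


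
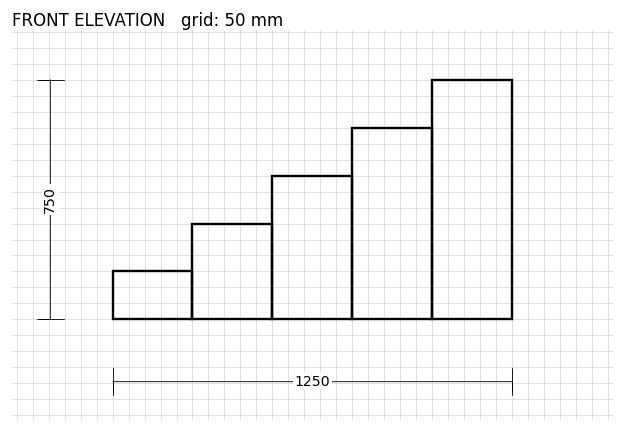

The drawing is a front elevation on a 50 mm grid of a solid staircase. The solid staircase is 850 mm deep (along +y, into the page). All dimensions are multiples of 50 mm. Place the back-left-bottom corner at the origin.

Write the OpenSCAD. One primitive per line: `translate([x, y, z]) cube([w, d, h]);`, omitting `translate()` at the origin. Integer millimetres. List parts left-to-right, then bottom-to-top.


cube([250, 850, 150]);
translate([250, 0, 0]) cube([250, 850, 300]);
translate([500, 0, 0]) cube([250, 850, 450]);
translate([750, 0, 0]) cube([250, 850, 600]);
translate([1000, 0, 0]) cube([250, 850, 750]);


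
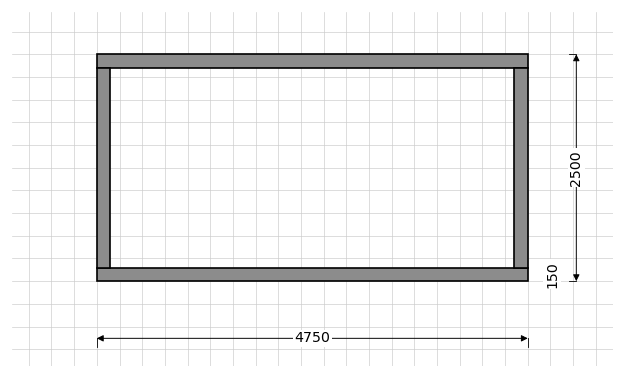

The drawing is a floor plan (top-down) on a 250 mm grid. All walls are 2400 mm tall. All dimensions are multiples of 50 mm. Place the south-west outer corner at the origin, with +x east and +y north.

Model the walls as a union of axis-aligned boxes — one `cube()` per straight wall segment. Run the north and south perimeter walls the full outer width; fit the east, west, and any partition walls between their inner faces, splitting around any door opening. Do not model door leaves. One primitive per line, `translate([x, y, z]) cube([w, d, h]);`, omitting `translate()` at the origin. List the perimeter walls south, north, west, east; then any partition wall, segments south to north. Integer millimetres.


cube([4750, 150, 2400]);
translate([0, 2350, 0]) cube([4750, 150, 2400]);
translate([0, 150, 0]) cube([150, 2200, 2400]);
translate([4600, 150, 0]) cube([150, 2200, 2400]);


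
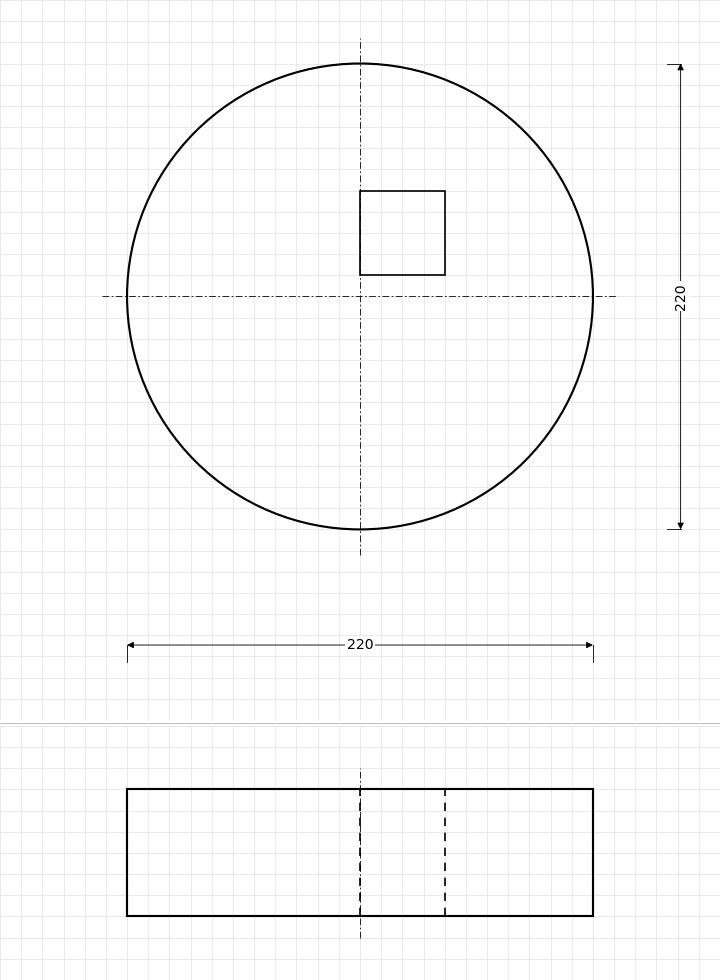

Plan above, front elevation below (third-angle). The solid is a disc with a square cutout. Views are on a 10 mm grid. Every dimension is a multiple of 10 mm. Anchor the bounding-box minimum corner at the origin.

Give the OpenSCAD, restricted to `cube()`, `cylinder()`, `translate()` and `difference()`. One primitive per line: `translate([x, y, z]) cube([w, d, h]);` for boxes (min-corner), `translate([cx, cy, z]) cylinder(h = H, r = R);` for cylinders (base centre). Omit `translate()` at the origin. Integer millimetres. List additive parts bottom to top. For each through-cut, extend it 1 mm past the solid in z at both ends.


difference() {
  translate([110, 110, 0]) cylinder(h = 60, r = 110);
  translate([110, 120, -1]) cube([40, 40, 62]);
}


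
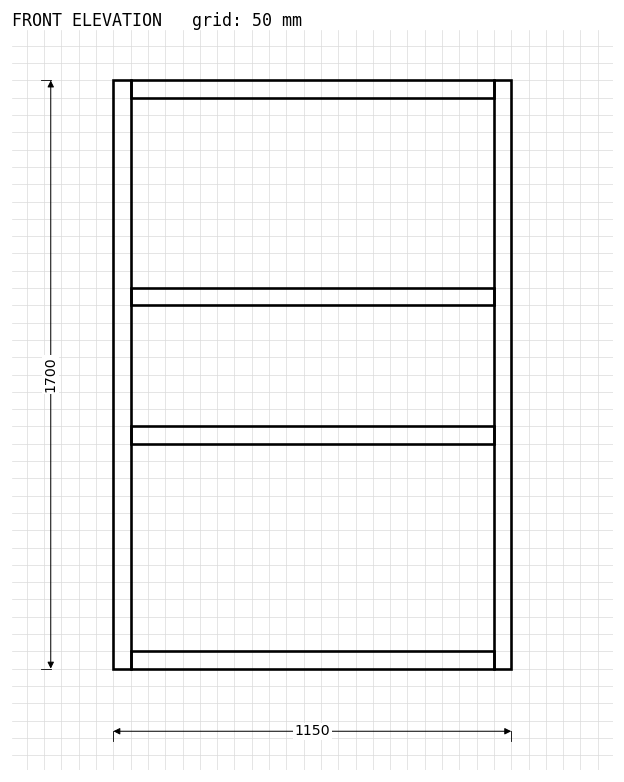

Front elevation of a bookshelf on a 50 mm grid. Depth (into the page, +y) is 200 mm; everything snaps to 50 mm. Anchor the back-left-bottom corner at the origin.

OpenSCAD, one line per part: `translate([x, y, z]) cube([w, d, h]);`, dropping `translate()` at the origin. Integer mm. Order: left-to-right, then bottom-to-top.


cube([50, 200, 1700]);
translate([50, 0, 0]) cube([1050, 200, 50]);
translate([50, 0, 650]) cube([1050, 200, 50]);
translate([50, 0, 1050]) cube([1050, 200, 50]);
translate([50, 0, 1650]) cube([1050, 200, 50]);
translate([1100, 0, 0]) cube([50, 200, 1700]);


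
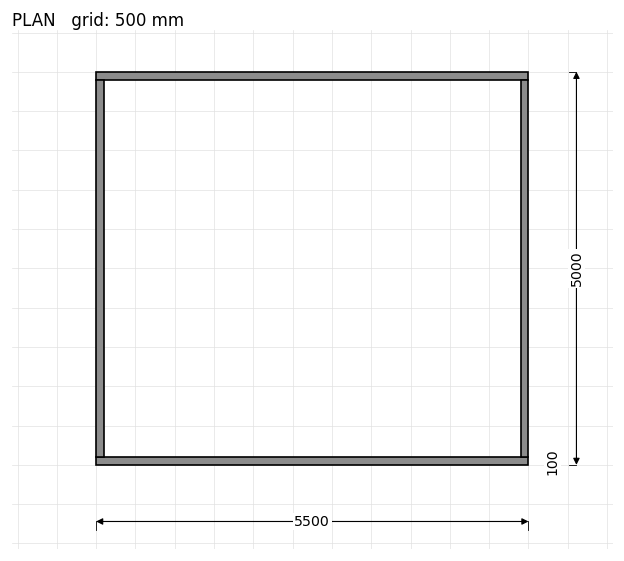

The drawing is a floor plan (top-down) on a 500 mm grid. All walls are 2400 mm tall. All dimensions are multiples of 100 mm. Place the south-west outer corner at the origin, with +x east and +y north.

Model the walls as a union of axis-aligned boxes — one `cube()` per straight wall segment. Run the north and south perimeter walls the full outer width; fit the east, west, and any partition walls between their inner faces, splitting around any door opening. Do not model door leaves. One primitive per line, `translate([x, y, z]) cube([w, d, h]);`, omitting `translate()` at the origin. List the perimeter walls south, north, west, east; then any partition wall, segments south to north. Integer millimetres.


cube([5500, 100, 2400]);
translate([0, 4900, 0]) cube([5500, 100, 2400]);
translate([0, 100, 0]) cube([100, 4800, 2400]);
translate([5400, 100, 0]) cube([100, 4800, 2400]);
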